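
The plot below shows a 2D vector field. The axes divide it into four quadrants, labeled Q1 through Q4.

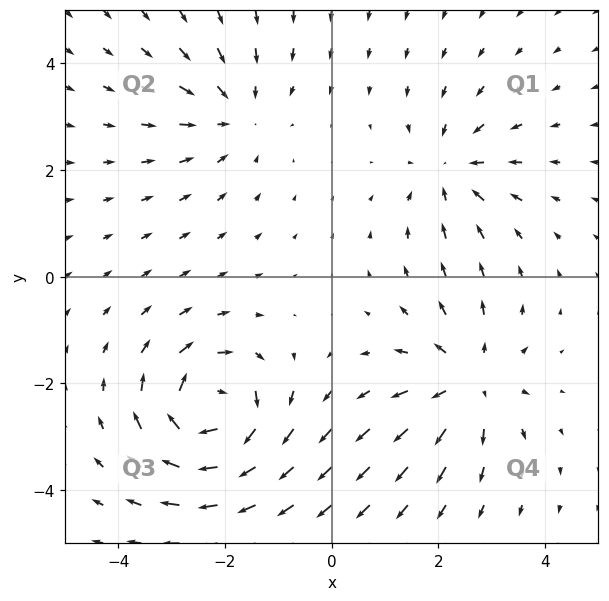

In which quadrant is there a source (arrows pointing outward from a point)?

Q4

The source sits at approximately (2.6, -2.0), which lies in quadrant Q4. The divergence there is about +3, positive as expected for a source.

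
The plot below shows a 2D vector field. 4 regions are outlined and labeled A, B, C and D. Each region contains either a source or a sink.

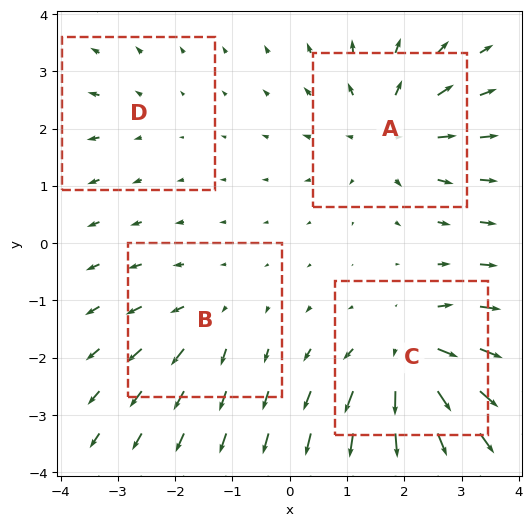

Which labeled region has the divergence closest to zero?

Divergence at each region's feature centre — A: about +5, B: about +3, C: about +7, D: about +2. Region D is closest to zero.

D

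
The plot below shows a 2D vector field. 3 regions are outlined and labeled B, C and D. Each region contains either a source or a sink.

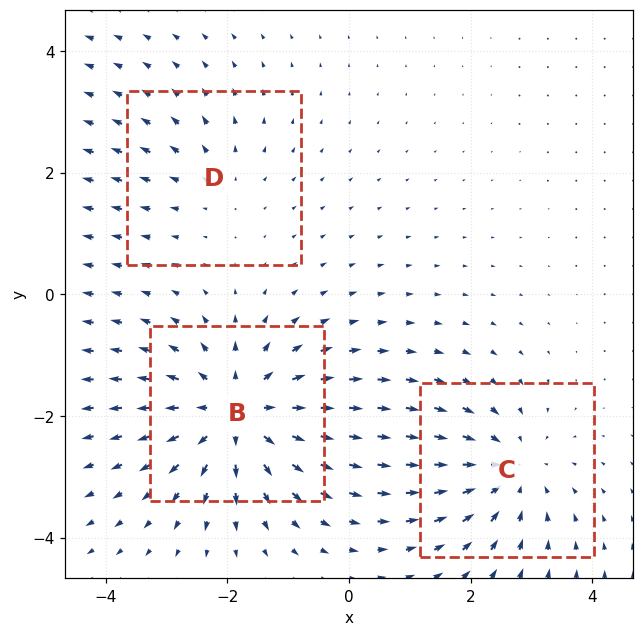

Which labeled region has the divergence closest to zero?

Divergence at each region's feature centre — B: about +5, C: about -3, D: about +2. Region D is closest to zero.

D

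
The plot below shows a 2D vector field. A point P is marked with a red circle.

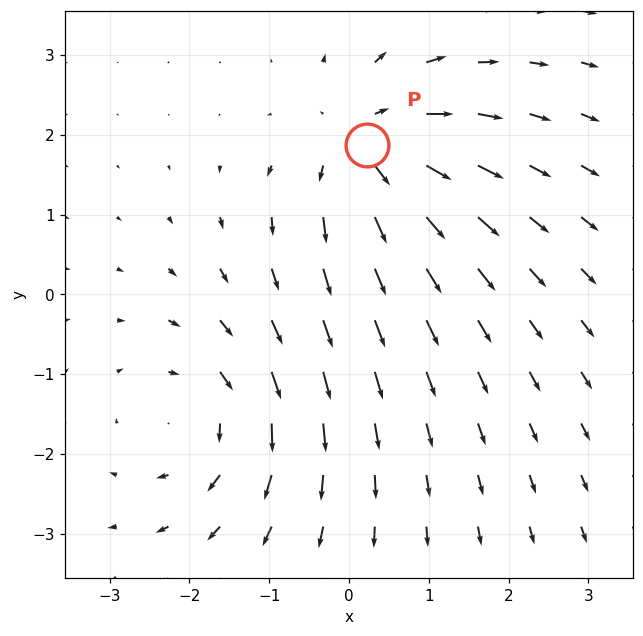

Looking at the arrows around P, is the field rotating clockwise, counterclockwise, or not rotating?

not rotating

Near P at (0.2, 1.9) the arrows show no circulation. The curl there is ≈0.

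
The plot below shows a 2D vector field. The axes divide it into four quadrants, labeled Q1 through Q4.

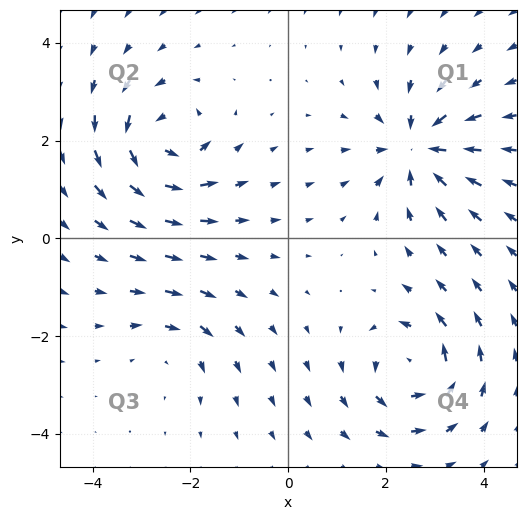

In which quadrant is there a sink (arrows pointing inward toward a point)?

The sink sits at approximately (2.7, 1.8), which lies in quadrant Q1. The divergence there is about -6, negative as expected for a sink.

Q1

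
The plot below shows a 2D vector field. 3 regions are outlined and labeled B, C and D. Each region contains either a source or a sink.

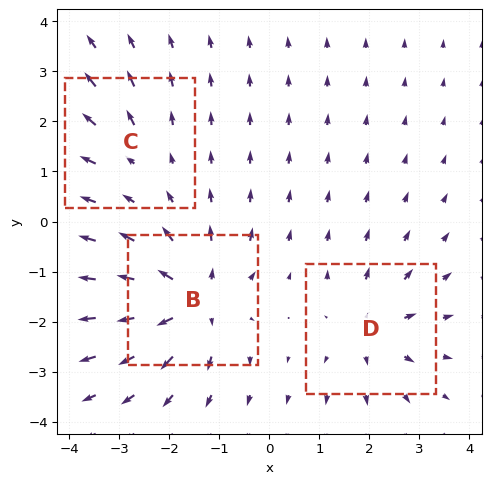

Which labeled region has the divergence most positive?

Divergence at each region's feature centre — B: about +5, C: about +2, D: about +4. Region B is most positive.

B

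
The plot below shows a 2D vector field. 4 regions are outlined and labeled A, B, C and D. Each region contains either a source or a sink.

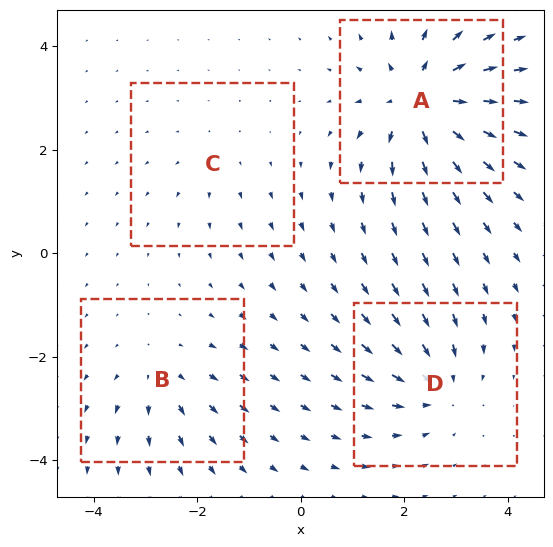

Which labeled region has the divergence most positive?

Divergence at each region's feature centre — A: about +8, B: about +3, C: about +2, D: about -5. Region A is most positive.

A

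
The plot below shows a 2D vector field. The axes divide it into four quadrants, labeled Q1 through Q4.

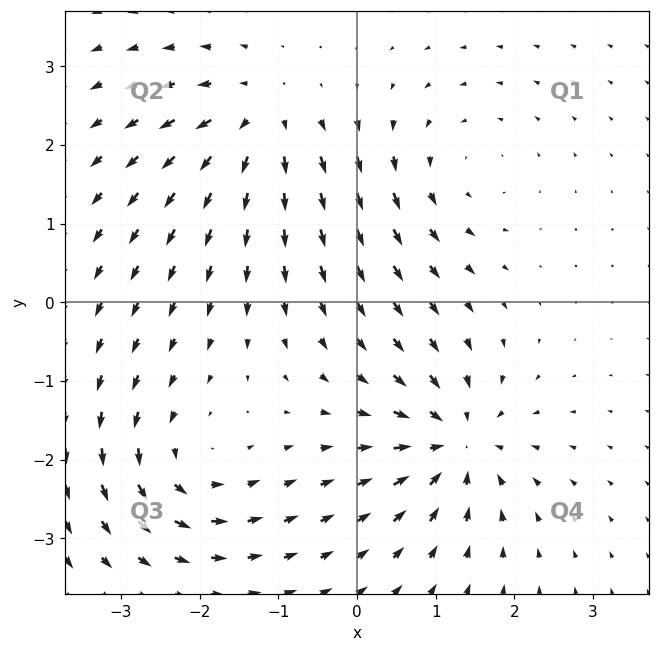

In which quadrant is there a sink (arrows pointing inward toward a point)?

The sink sits at approximately (1.3, -1.8), which lies in quadrant Q4. The divergence there is about -6, negative as expected for a sink.

Q4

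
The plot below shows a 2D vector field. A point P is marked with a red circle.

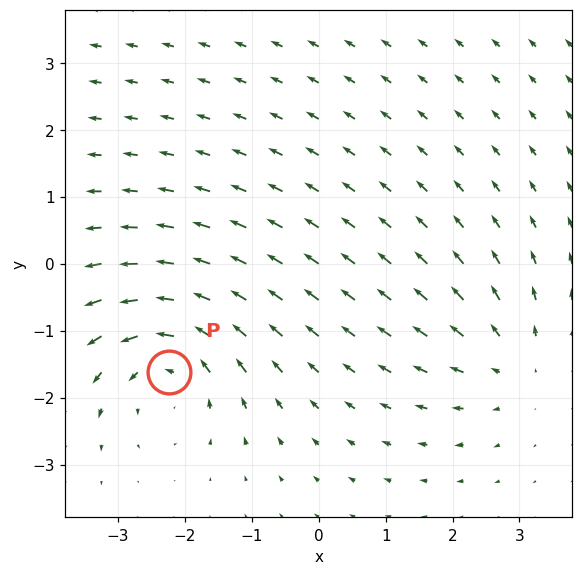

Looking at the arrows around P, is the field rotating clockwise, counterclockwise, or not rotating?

counterclockwise

Near P at (-2.2, -1.6) the arrows circulate counterclockwise. The curl (z-component) there is about +5; positive curl means counterclockwise rotation.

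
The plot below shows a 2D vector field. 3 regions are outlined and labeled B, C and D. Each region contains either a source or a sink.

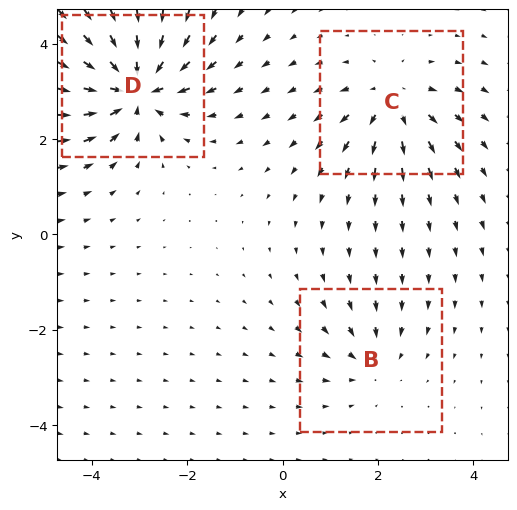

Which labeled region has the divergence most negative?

Divergence at each region's feature centre — B: about -2, C: about +4, D: about -6. Region D is most negative.

D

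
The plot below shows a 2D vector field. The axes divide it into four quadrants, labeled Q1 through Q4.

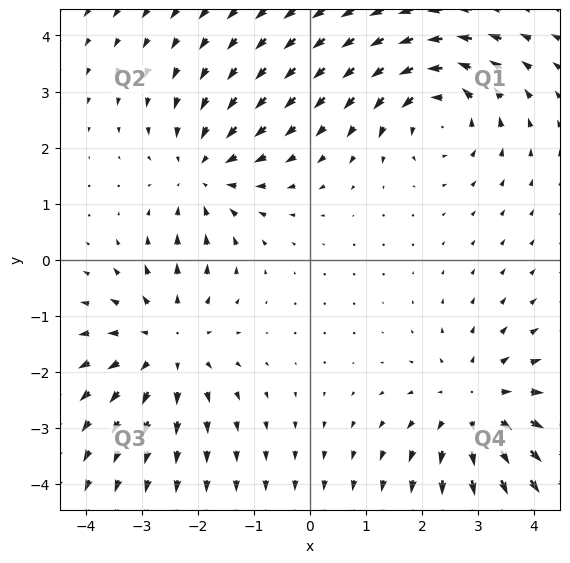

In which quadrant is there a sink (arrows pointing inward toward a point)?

The sink sits at approximately (-1.9, 1.5), which lies in quadrant Q2. The divergence there is about -4, negative as expected for a sink.

Q2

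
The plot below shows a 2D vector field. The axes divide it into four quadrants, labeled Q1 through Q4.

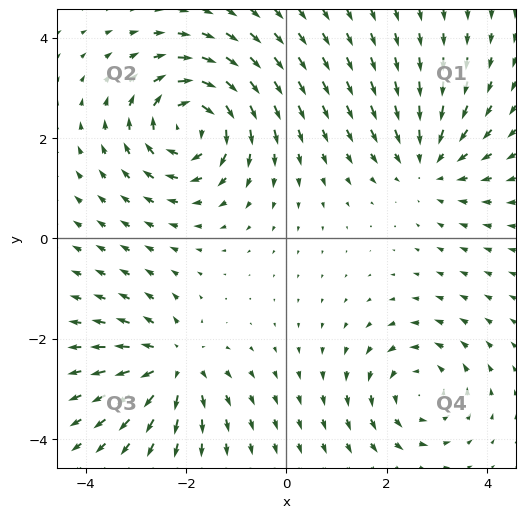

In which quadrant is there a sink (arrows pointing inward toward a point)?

The sink sits at approximately (2.8, 1.5), which lies in quadrant Q1. The divergence there is about -3, negative as expected for a sink.

Q1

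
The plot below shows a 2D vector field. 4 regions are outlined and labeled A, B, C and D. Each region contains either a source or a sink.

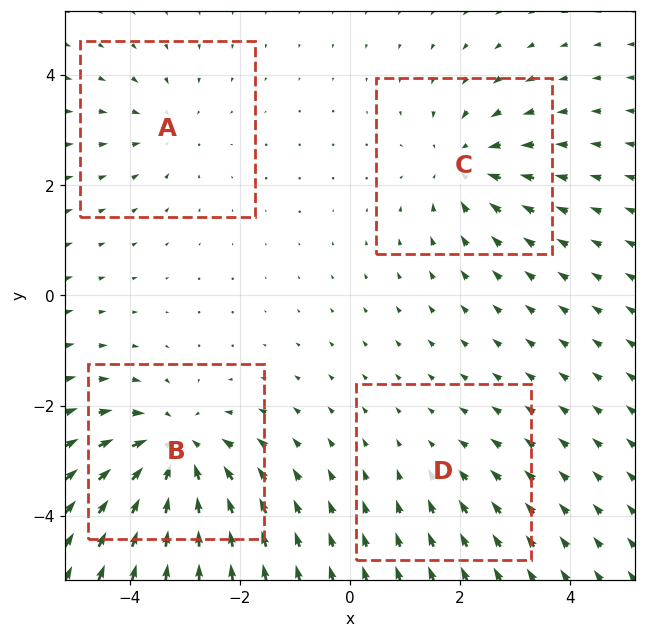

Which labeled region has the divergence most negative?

B

Divergence at each region's feature centre — A: about -3, B: about -7, C: about -4, D: about -2. Region B is most negative.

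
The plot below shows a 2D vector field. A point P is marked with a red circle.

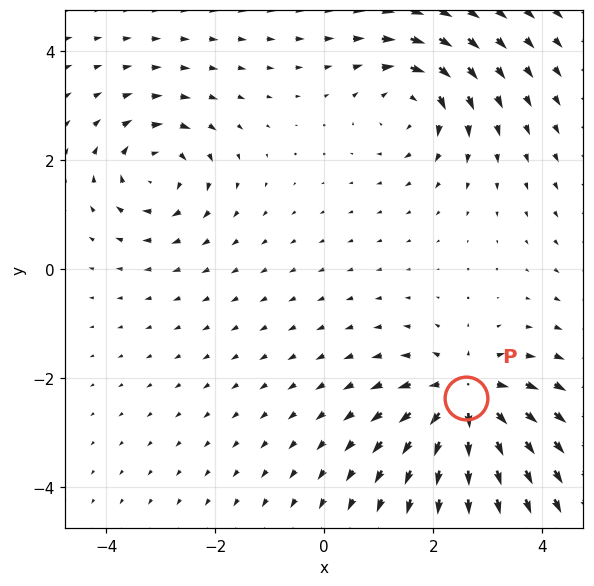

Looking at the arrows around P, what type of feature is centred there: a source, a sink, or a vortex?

At P (2.6, -2.4) the arrows spread outward. Divergence about +5, curl ≈0 — positive divergence with near-zero curl is a source.

source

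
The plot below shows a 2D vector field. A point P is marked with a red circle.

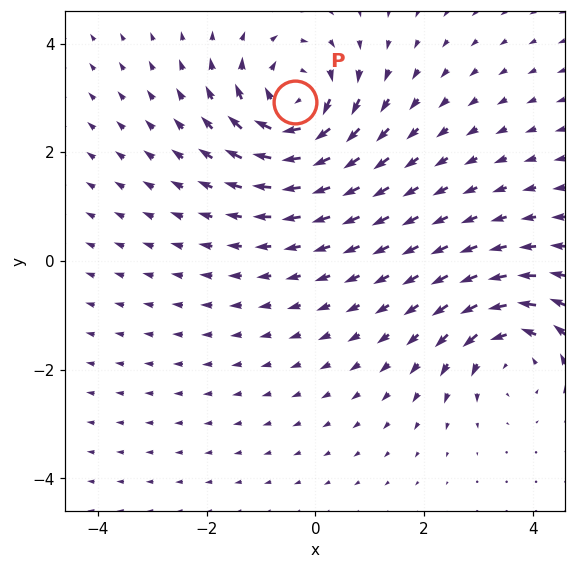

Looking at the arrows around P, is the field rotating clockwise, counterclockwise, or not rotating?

Near P at (-0.4, 2.9) the arrows circulate clockwise. The curl (z-component) there is about -5; negative curl means clockwise rotation.

clockwise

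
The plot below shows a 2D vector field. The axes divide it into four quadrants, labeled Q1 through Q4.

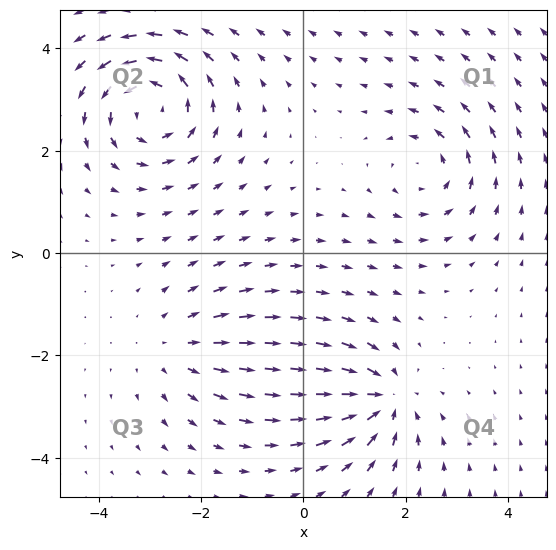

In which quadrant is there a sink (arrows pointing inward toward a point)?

The sink sits at approximately (1.6, -2.9), which lies in quadrant Q4. The divergence there is about -4, negative as expected for a sink.

Q4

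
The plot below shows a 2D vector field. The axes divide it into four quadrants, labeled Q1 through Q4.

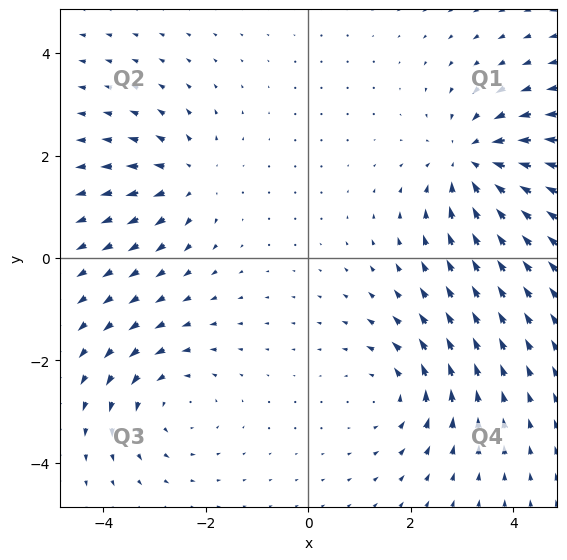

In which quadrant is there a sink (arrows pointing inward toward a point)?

The sink sits at approximately (3.2, 1.9), which lies in quadrant Q1. The divergence there is about -5, negative as expected for a sink.

Q1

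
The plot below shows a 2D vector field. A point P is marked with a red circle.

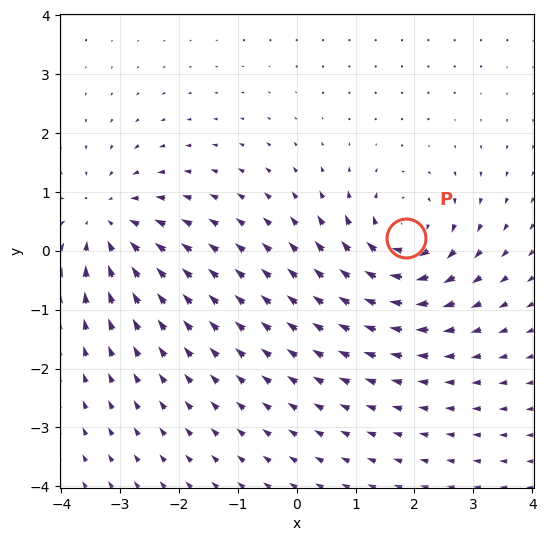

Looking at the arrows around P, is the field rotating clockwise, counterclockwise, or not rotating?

Near P at (1.9, 0.2) the arrows circulate clockwise. The curl (z-component) there is about -5; negative curl means clockwise rotation.

clockwise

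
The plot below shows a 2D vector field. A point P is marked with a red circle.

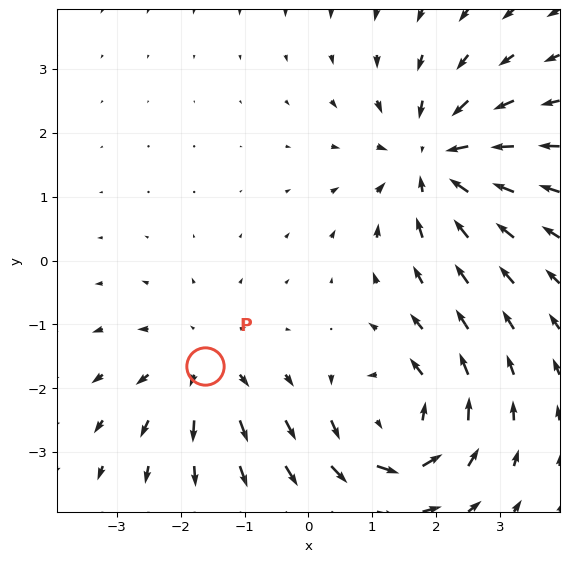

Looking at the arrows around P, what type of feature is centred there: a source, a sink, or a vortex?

At P (-1.6, -1.7) the arrows spread outward. Divergence about +3, curl ≈0 — positive divergence with near-zero curl is a source.

source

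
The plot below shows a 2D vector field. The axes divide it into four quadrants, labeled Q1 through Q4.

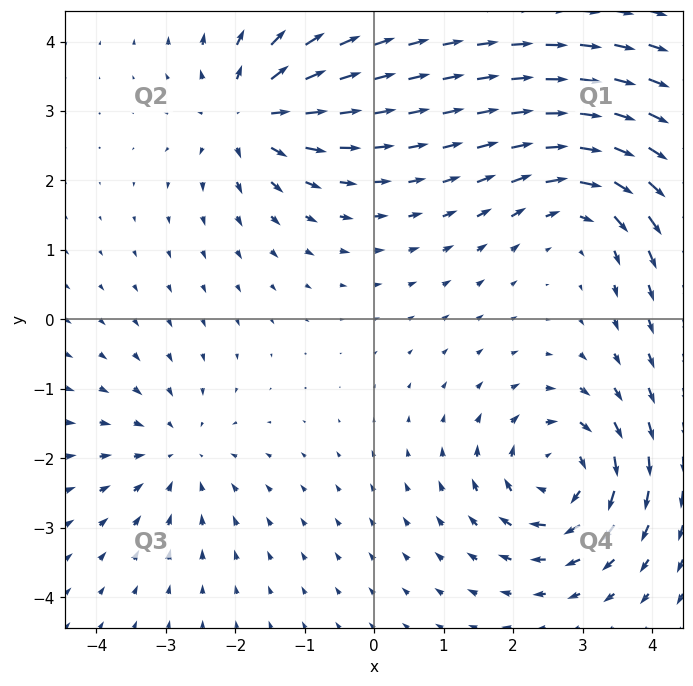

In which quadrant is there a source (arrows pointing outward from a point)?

Q2

The source sits at approximately (-1.8, 3.0), which lies in quadrant Q2. The divergence there is about +6, positive as expected for a source.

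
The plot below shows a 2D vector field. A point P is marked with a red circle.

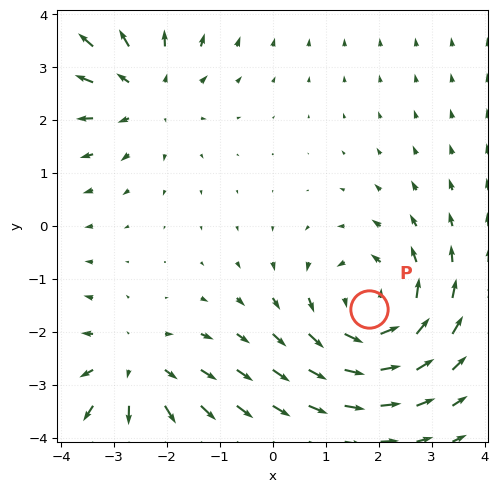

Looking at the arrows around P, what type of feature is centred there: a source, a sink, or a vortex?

At P (1.8, -1.6) the arrows circulate counterclockwise. Divergence ≈0, curl about +4 — near-zero divergence with nonzero curl is a vortex.

vortex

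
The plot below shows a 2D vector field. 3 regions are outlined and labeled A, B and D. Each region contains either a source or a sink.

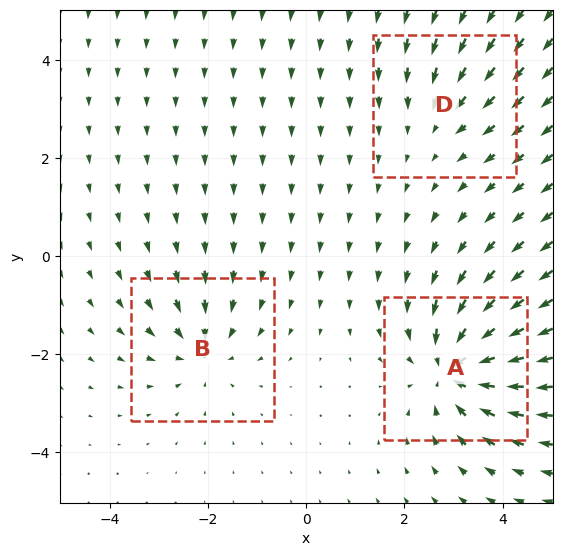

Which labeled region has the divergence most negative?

A

Divergence at each region's feature centre — A: about -6, B: about -4, D: about -2. Region A is most negative.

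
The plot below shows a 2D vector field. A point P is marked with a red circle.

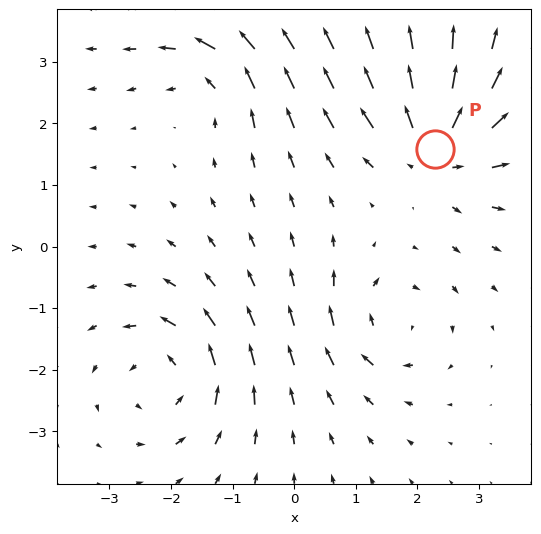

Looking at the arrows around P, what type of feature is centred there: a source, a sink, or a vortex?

At P (2.3, 1.6) the arrows spread outward. Divergence about +5, curl ≈0 — positive divergence with near-zero curl is a source.

source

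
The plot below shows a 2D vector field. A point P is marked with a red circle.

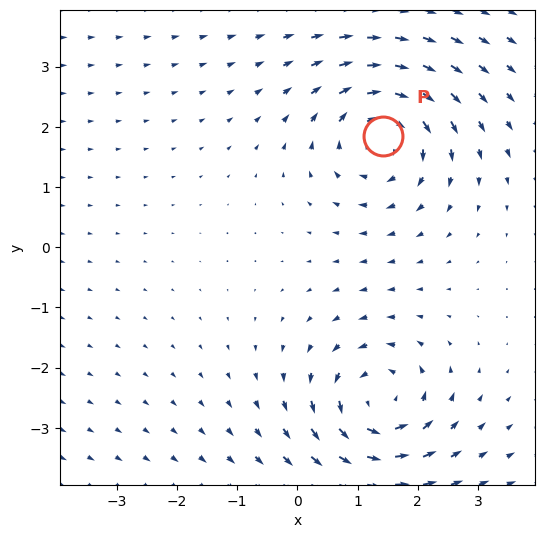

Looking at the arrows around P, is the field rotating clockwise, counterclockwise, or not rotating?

clockwise

Near P at (1.4, 1.9) the arrows circulate clockwise. The curl (z-component) there is about -4; negative curl means clockwise rotation.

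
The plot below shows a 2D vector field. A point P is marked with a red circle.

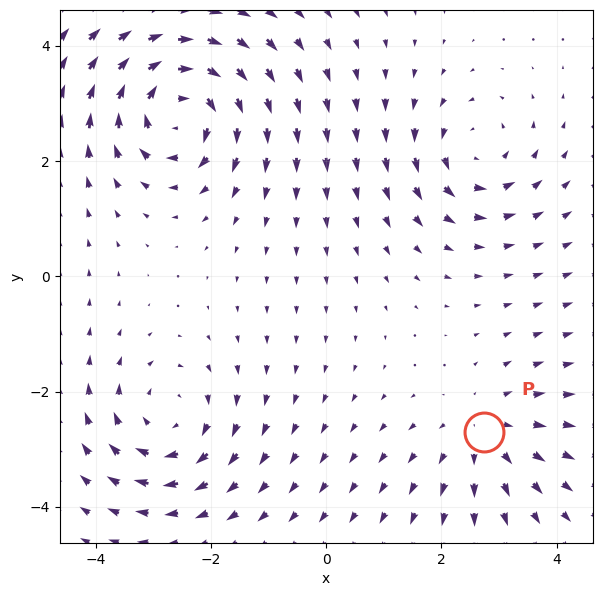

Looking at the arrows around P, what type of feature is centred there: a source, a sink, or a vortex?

At P (2.7, -2.7) the arrows spread outward. Divergence about +3, curl ≈0 — positive divergence with near-zero curl is a source.

source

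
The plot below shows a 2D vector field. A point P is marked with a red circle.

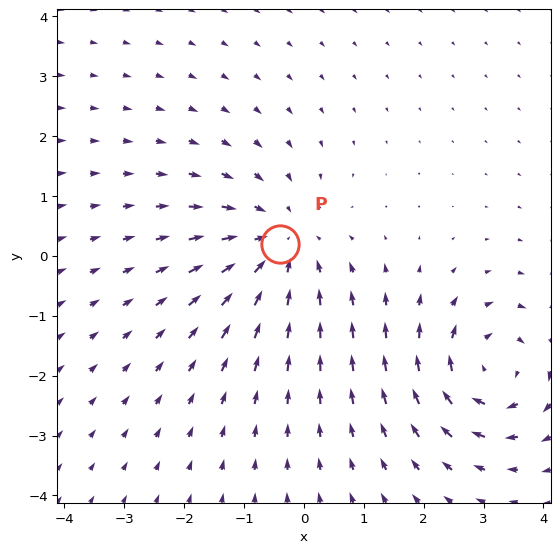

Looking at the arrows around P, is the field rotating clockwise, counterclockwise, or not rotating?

not rotating

Near P at (-0.4, 0.2) the arrows show no circulation. The curl there is ≈0.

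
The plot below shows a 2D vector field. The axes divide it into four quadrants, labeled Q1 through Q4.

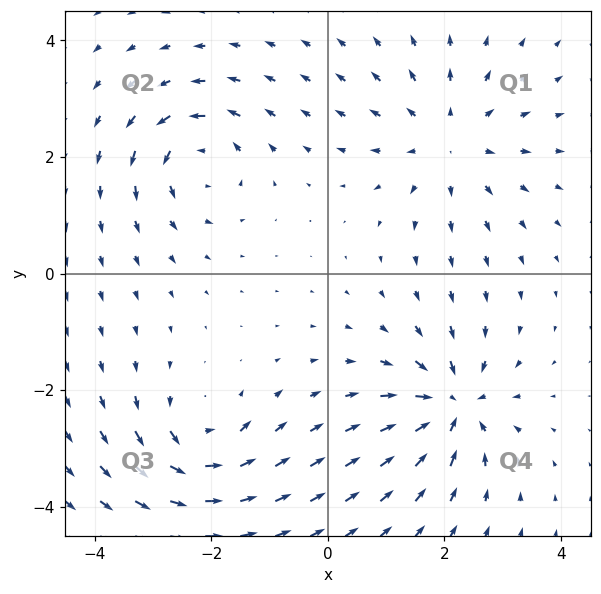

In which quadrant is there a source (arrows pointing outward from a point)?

Q1

The source sits at approximately (2.1, 2.3), which lies in quadrant Q1. The divergence there is about +4, positive as expected for a source.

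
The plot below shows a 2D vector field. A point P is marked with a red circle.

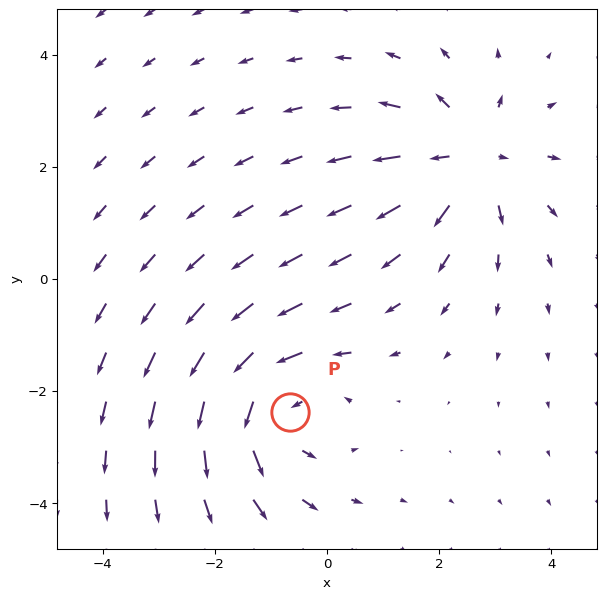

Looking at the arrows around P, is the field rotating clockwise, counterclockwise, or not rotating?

Near P at (-0.7, -2.4) the arrows circulate counterclockwise. The curl (z-component) there is about +4; positive curl means counterclockwise rotation.

counterclockwise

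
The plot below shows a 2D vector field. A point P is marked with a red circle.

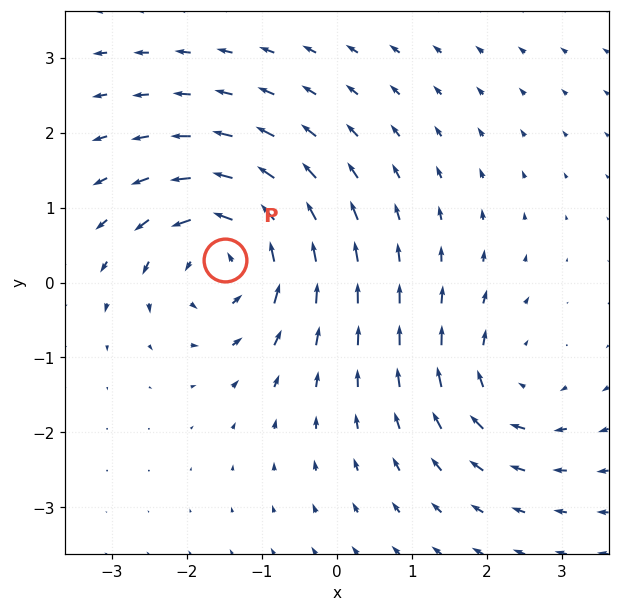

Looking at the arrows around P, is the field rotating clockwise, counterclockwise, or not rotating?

counterclockwise

Near P at (-1.5, 0.3) the arrows circulate counterclockwise. The curl (z-component) there is about +5; positive curl means counterclockwise rotation.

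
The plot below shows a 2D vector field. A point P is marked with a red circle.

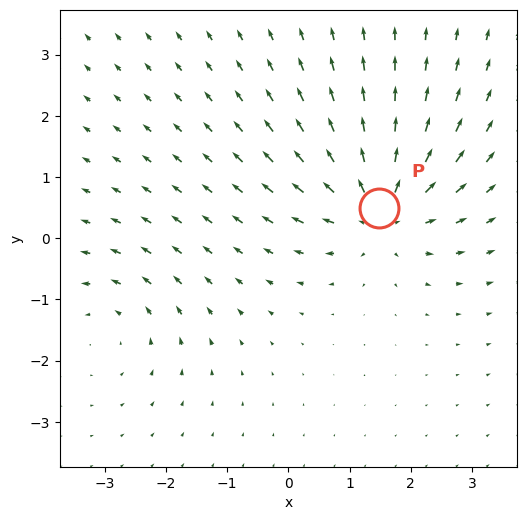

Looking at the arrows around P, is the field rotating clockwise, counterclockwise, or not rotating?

not rotating

Near P at (1.5, 0.5) the arrows show no circulation. The curl there is ≈0.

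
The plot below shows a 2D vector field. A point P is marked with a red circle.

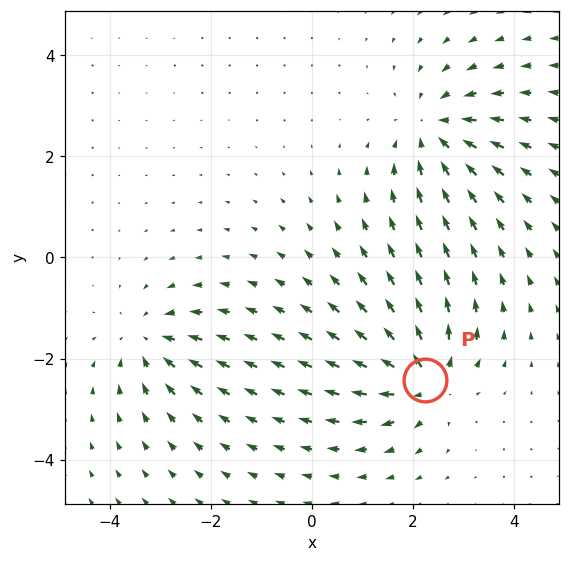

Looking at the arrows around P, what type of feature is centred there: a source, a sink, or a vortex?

At P (2.2, -2.4) the arrows spread outward. Divergence about +6, curl ≈0 — positive divergence with near-zero curl is a source.

source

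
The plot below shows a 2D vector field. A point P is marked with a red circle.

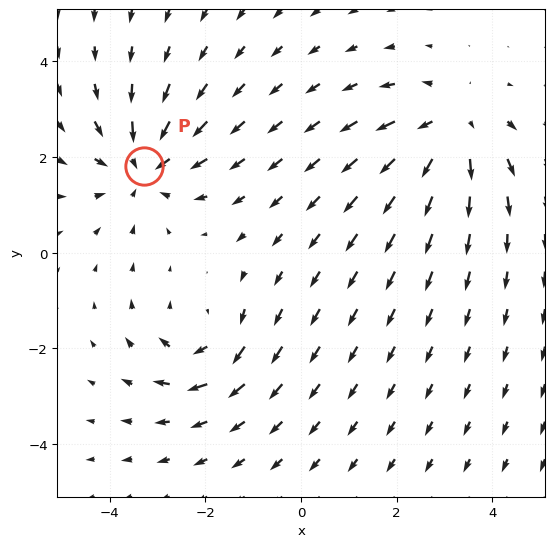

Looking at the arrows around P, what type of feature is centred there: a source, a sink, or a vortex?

At P (-3.3, 1.8) the arrows converge inward. Divergence about -4, curl ≈0 — negative divergence with near-zero curl is a sink.

sink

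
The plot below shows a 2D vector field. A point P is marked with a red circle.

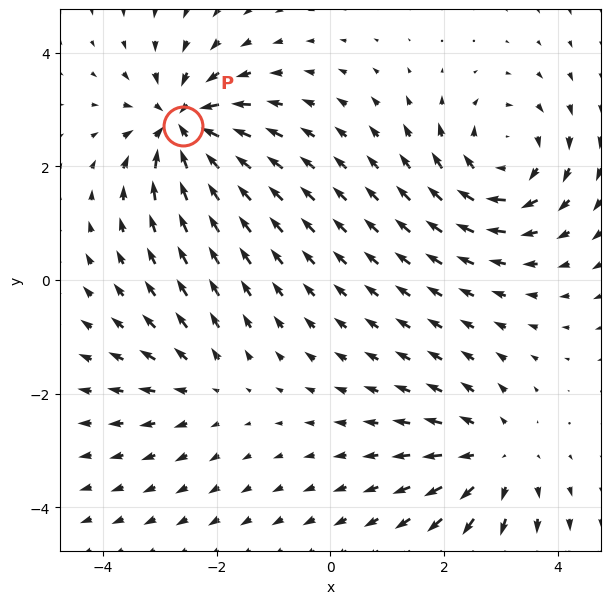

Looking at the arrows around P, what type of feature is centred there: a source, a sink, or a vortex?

At P (-2.6, 2.7) the arrows converge inward. Divergence about -7, curl ≈0 — negative divergence with near-zero curl is a sink.

sink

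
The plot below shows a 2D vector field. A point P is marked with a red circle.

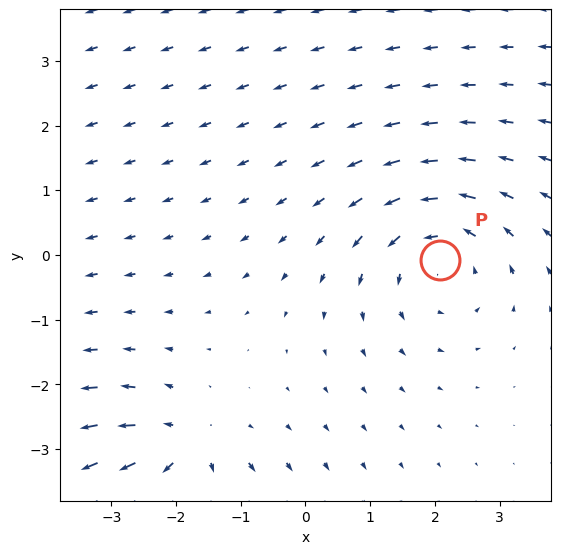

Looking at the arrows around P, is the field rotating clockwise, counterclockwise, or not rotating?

counterclockwise

Near P at (2.1, -0.1) the arrows circulate counterclockwise. The curl (z-component) there is about +3; positive curl means counterclockwise rotation.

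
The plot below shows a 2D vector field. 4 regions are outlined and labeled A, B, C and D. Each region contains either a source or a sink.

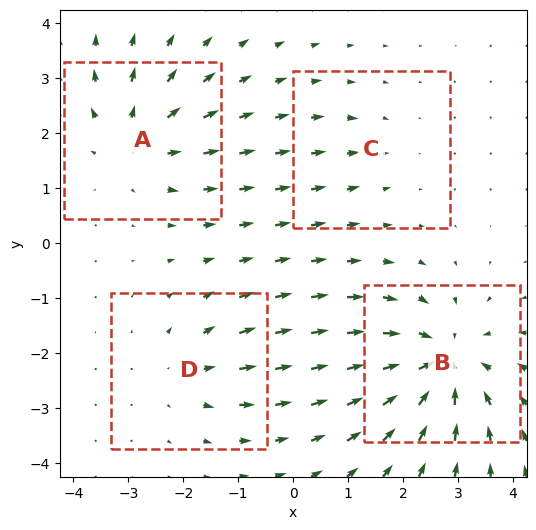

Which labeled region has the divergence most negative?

B

Divergence at each region's feature centre — A: about +4, B: about -6, C: about -2, D: about +3. Region B is most negative.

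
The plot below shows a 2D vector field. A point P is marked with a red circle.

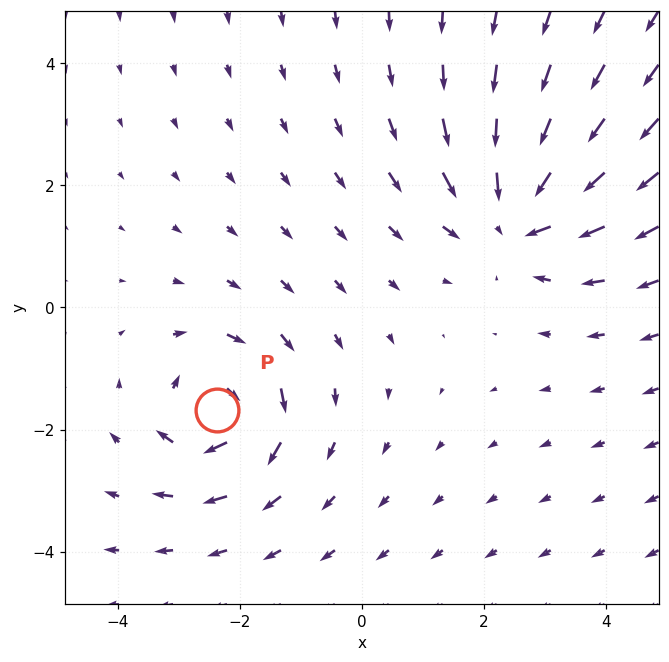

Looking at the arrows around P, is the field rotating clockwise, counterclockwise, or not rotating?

clockwise

Near P at (-2.4, -1.7) the arrows circulate clockwise. The curl (z-component) there is about -4; negative curl means clockwise rotation.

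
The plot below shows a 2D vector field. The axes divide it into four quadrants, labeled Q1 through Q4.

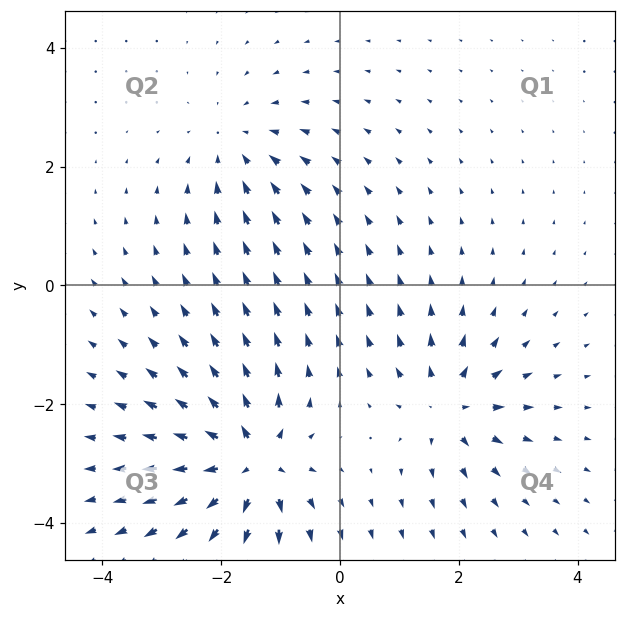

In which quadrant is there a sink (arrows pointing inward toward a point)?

Q2

The sink sits at approximately (-1.8, 2.4), which lies in quadrant Q2. The divergence there is about -3, negative as expected for a sink.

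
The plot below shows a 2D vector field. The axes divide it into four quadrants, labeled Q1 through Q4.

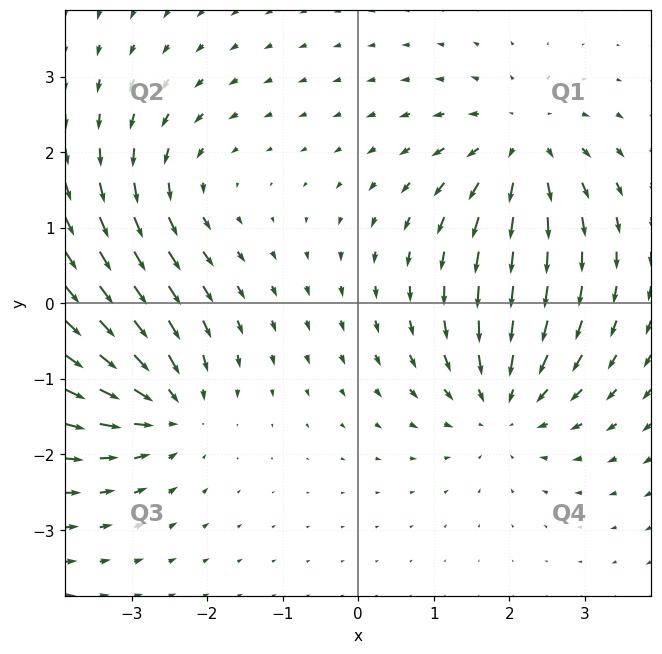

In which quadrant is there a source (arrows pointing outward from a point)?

Q1

The source sits at approximately (2.2, 2.1), which lies in quadrant Q1. The divergence there is about +5, positive as expected for a source.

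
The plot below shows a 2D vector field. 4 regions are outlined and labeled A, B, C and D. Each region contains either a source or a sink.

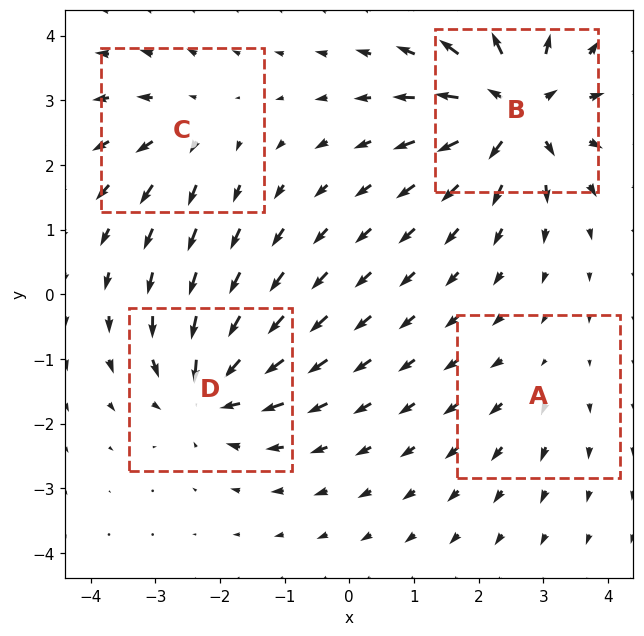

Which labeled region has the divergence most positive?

Divergence at each region's feature centre — A: about +2, B: about +8, C: about +4, D: about -6. Region B is most positive.

B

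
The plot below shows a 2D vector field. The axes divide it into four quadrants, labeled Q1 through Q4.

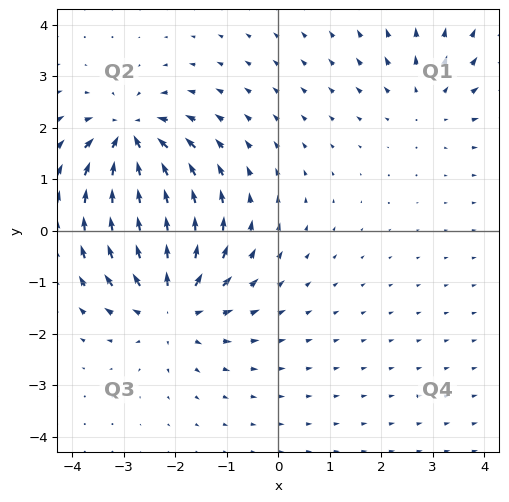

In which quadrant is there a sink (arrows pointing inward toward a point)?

The sink sits at approximately (-2.9, 1.7), which lies in quadrant Q2. The divergence there is about -6, negative as expected for a sink.

Q2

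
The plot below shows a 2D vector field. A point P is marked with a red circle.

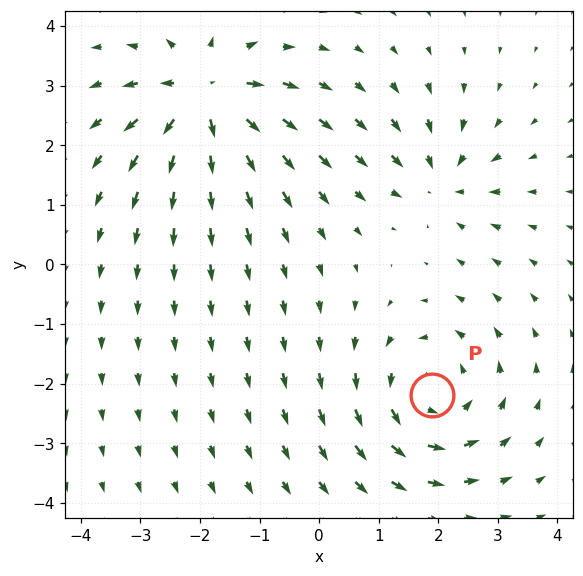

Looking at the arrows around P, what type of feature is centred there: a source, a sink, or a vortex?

vortex

At P (1.9, -2.2) the arrows circulate counterclockwise. Divergence ≈0, curl about +4 — near-zero divergence with nonzero curl is a vortex.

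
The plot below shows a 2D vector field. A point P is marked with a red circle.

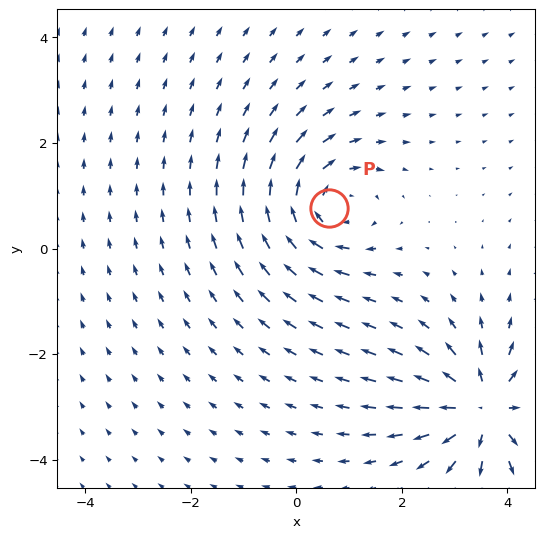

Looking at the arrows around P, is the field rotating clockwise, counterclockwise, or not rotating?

clockwise

Near P at (0.6, 0.8) the arrows circulate clockwise. The curl (z-component) there is about -4; negative curl means clockwise rotation.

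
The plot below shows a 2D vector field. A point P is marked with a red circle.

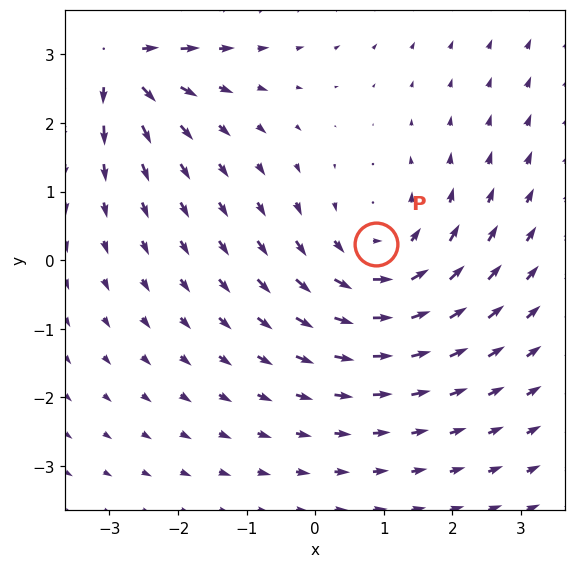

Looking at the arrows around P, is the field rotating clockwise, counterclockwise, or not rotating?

counterclockwise

Near P at (0.9, 0.2) the arrows circulate counterclockwise. The curl (z-component) there is about +3; positive curl means counterclockwise rotation.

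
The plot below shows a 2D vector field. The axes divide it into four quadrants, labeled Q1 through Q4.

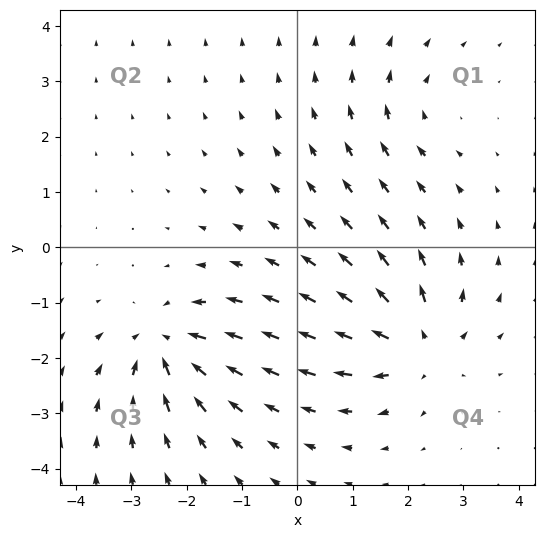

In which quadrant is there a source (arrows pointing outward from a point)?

The source sits at approximately (2.2, -1.8), which lies in quadrant Q4. The divergence there is about +5, positive as expected for a source.

Q4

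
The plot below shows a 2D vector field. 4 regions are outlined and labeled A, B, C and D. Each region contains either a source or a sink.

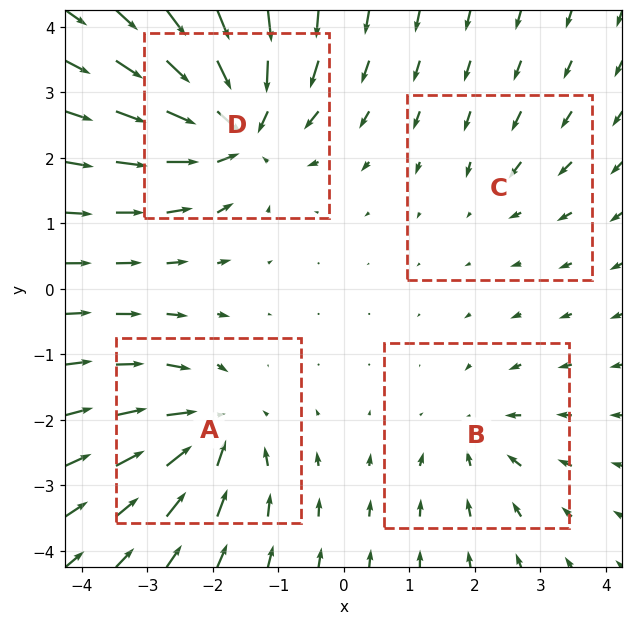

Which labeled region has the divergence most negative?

Divergence at each region's feature centre — A: about -6, B: about -4, C: about -2, D: about -8. Region D is most negative.

D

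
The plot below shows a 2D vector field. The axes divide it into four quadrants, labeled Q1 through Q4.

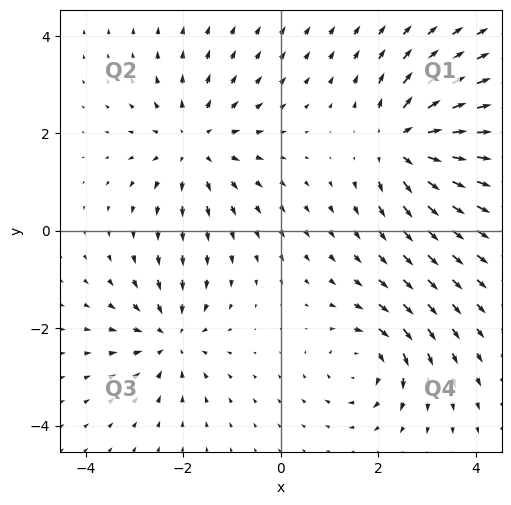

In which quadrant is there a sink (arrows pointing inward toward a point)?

Q3

The sink sits at approximately (-2.3, -2.2), which lies in quadrant Q3. The divergence there is about -5, negative as expected for a sink.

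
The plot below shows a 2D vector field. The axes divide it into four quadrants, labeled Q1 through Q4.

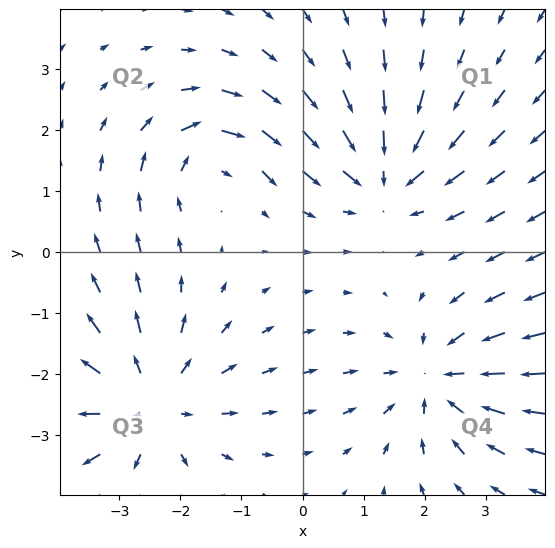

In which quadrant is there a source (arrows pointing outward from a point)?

Q3

The source sits at approximately (-2.5, -2.5), which lies in quadrant Q3. The divergence there is about +4, positive as expected for a source.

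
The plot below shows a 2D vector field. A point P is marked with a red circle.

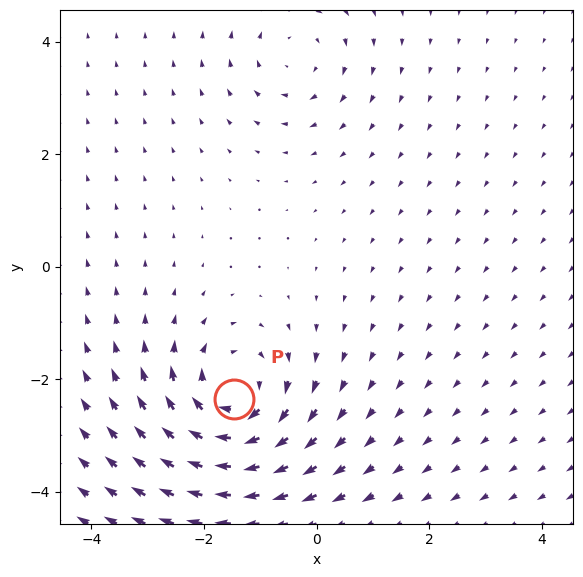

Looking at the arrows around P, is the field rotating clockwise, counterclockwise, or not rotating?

Near P at (-1.5, -2.3) the arrows circulate clockwise. The curl (z-component) there is about -5; negative curl means clockwise rotation.

clockwise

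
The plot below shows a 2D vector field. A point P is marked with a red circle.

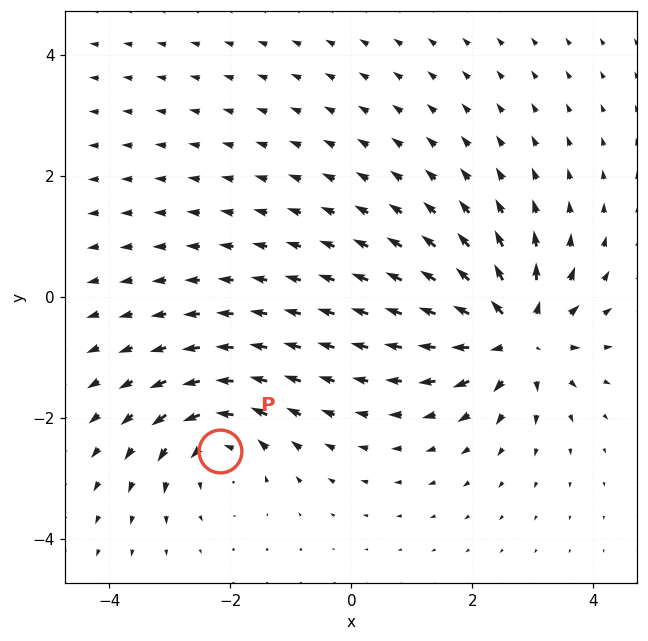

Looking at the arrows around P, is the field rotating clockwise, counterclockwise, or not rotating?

Near P at (-2.2, -2.5) the arrows circulate counterclockwise. The curl (z-component) there is about +4; positive curl means counterclockwise rotation.

counterclockwise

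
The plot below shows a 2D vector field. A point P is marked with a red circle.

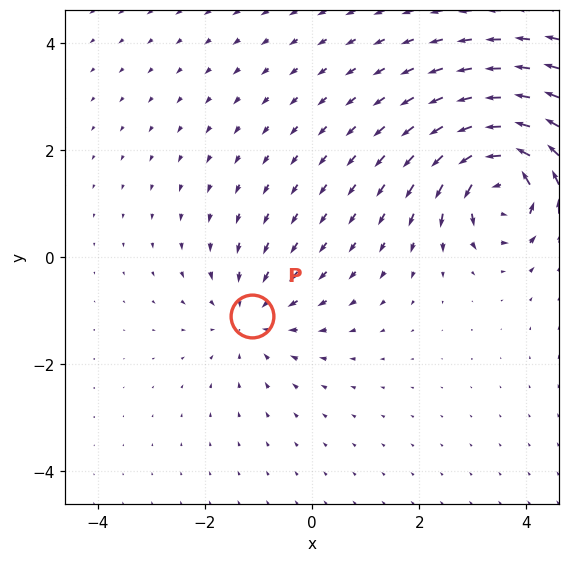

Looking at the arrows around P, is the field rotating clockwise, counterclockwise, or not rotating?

not rotating

Near P at (-1.1, -1.1) the arrows show no circulation. The curl there is ≈0.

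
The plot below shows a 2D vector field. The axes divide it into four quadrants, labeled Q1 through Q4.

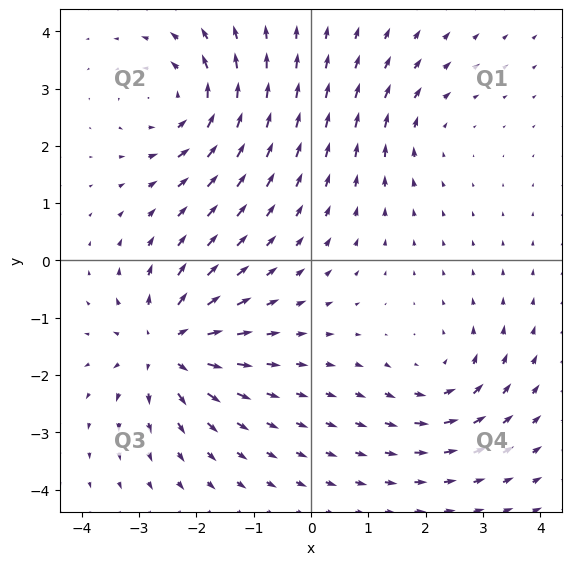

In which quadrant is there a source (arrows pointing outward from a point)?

The source sits at approximately (-2.5, -1.5), which lies in quadrant Q3. The divergence there is about +6, positive as expected for a source.

Q3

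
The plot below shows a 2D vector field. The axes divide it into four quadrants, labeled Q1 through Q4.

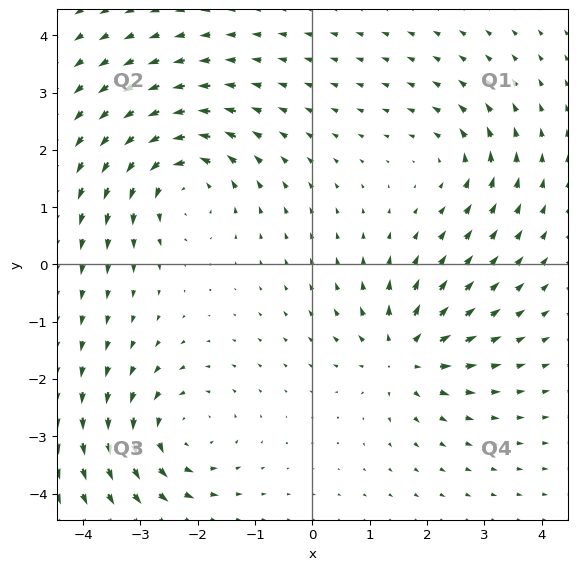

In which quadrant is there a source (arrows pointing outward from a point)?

Q4

The source sits at approximately (1.6, -1.6), which lies in quadrant Q4. The divergence there is about +5, positive as expected for a source.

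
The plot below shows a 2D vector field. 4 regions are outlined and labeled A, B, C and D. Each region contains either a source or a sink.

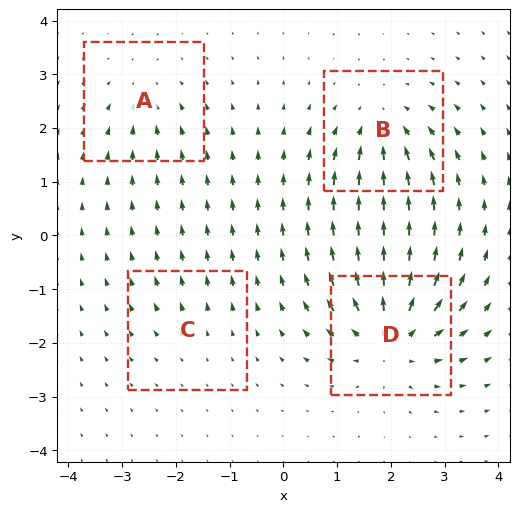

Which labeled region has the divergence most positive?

Divergence at each region's feature centre — A: about -4, B: about -6, C: about +2, D: about +8. Region D is most positive.

D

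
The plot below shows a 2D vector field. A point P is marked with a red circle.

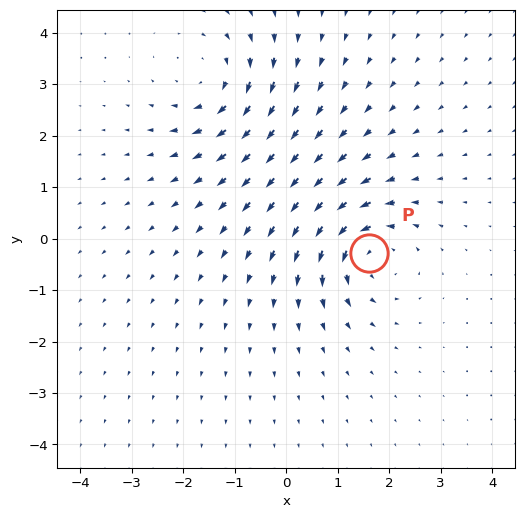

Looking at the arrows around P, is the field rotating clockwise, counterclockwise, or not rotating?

counterclockwise

Near P at (1.6, -0.3) the arrows circulate counterclockwise. The curl (z-component) there is about +6; positive curl means counterclockwise rotation.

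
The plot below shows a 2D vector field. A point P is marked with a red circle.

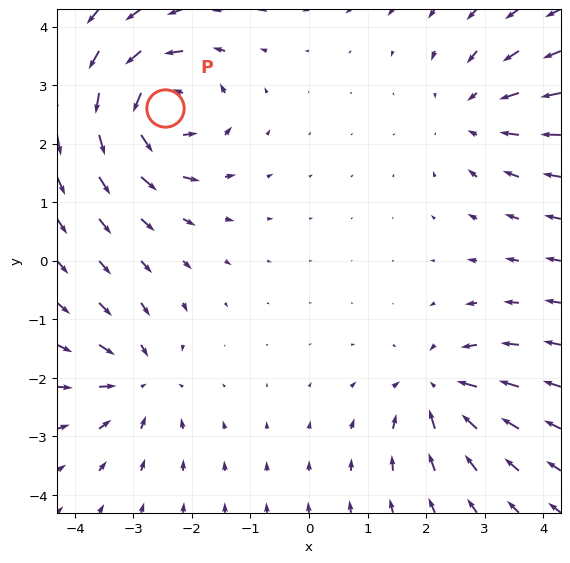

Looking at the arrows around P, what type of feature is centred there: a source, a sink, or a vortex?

vortex

At P (-2.5, 2.6) the arrows circulate counterclockwise. Divergence ≈0, curl about +7 — near-zero divergence with nonzero curl is a vortex.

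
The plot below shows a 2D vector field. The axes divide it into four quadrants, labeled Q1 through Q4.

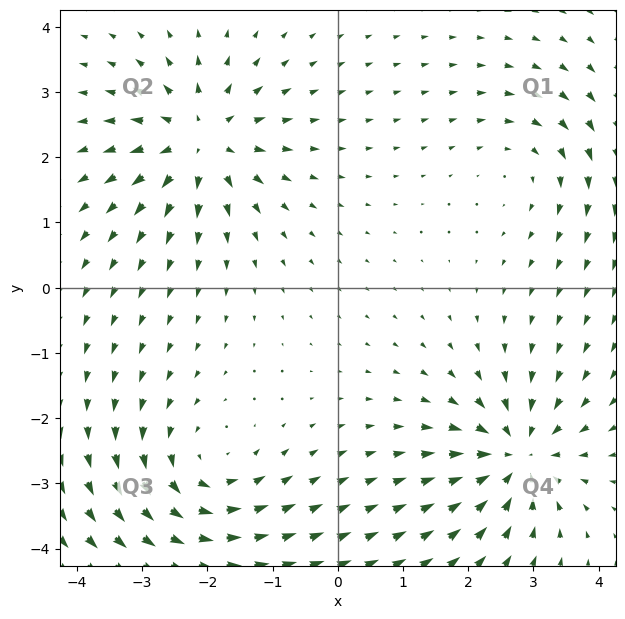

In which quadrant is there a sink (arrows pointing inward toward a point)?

The sink sits at approximately (2.7, -2.6), which lies in quadrant Q4. The divergence there is about -7, negative as expected for a sink.

Q4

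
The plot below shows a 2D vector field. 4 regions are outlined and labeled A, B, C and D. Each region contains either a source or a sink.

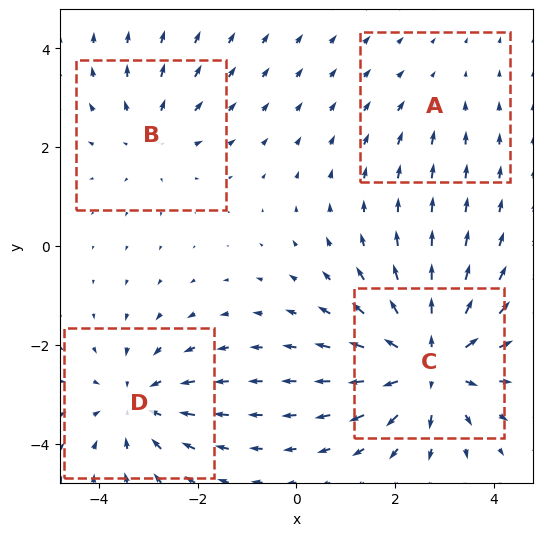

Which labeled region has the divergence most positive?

C

Divergence at each region's feature centre — A: about -2, B: about +3, C: about +7, D: about -4. Region C is most positive.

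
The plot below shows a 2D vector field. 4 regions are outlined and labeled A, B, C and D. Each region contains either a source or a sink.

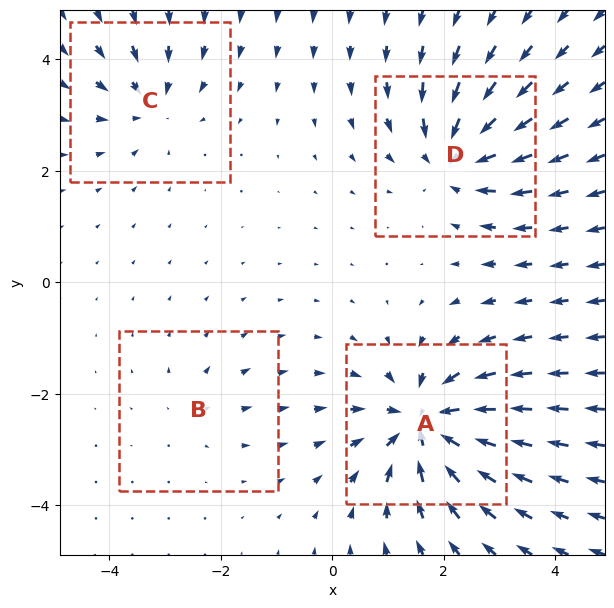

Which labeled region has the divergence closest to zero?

Divergence at each region's feature centre — A: about -8, B: about +2, C: about -4, D: about -6. Region B is closest to zero.

B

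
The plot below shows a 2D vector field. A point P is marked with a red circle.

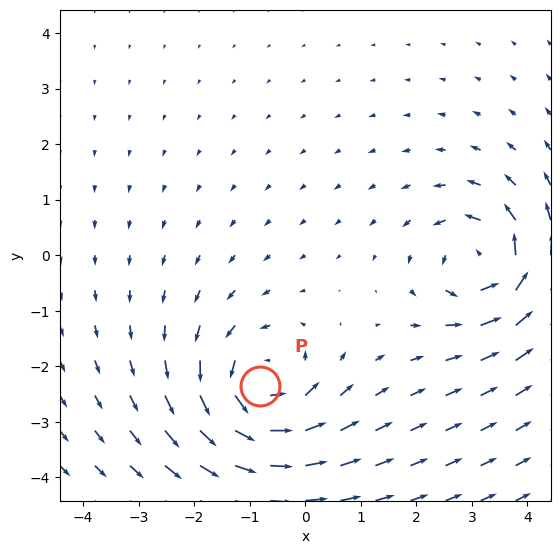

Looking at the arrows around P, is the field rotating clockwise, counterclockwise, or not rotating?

counterclockwise

Near P at (-0.8, -2.4) the arrows circulate counterclockwise. The curl (z-component) there is about +5; positive curl means counterclockwise rotation.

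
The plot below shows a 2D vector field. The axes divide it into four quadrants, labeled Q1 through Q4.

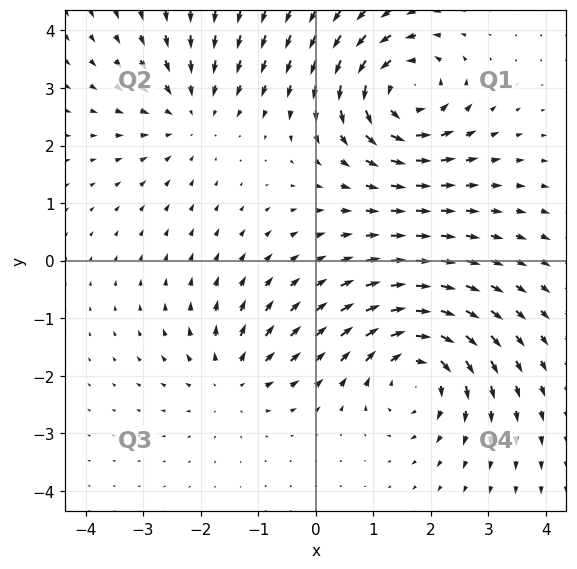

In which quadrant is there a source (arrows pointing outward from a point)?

The source sits at approximately (-1.5, -2.1), which lies in quadrant Q3. The divergence there is about +3, positive as expected for a source.

Q3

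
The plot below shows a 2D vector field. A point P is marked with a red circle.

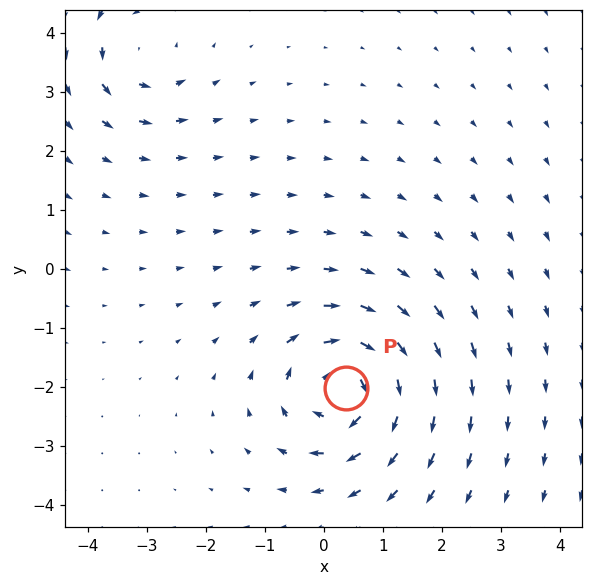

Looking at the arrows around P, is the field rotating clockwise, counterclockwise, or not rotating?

Near P at (0.4, -2.0) the arrows circulate clockwise. The curl (z-component) there is about -6; negative curl means clockwise rotation.

clockwise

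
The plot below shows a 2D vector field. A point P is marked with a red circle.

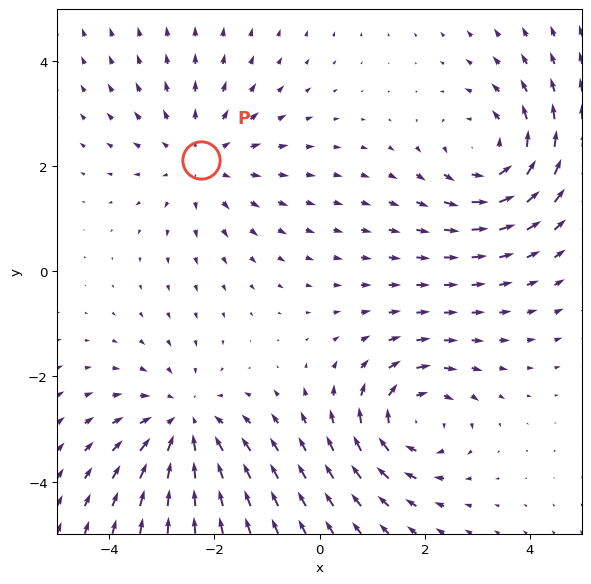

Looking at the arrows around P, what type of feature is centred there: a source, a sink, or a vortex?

source

At P (-2.3, 2.1) the arrows spread outward. Divergence about +3, curl ≈0 — positive divergence with near-zero curl is a source.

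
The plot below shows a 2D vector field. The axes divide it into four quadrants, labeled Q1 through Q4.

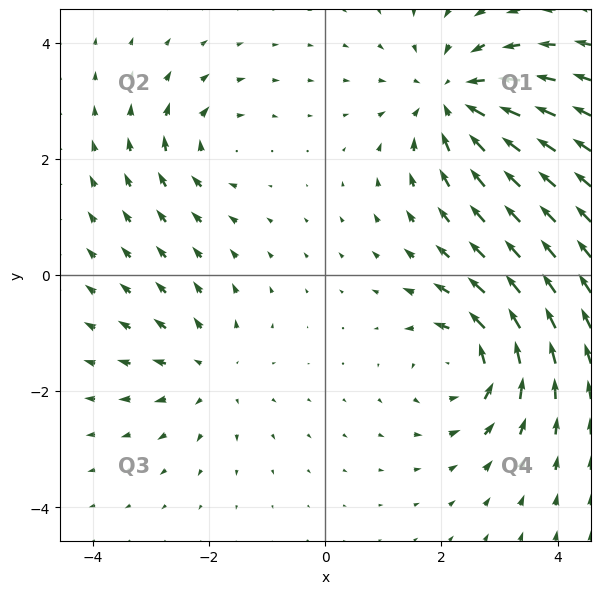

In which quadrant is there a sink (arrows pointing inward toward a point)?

The sink sits at approximately (2.2, 3.0), which lies in quadrant Q1. The divergence there is about -5, negative as expected for a sink.

Q1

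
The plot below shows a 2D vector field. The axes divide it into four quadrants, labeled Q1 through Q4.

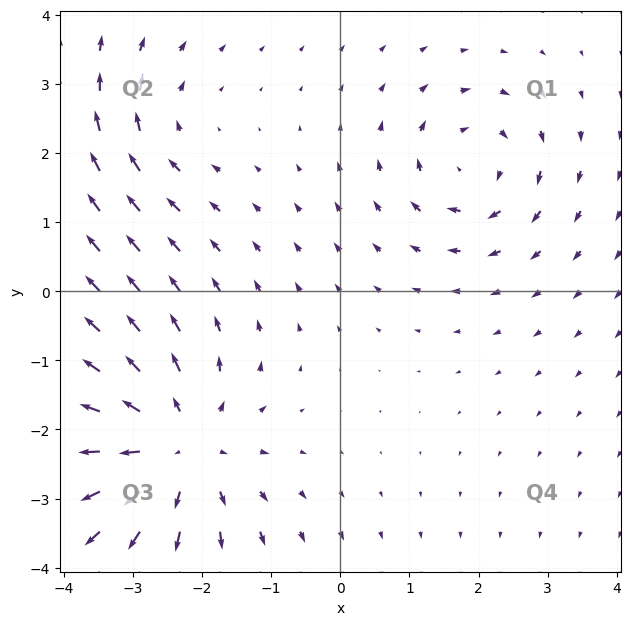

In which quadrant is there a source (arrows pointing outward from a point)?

The source sits at approximately (-2.4, -2.3), which lies in quadrant Q3. The divergence there is about +4, positive as expected for a source.

Q3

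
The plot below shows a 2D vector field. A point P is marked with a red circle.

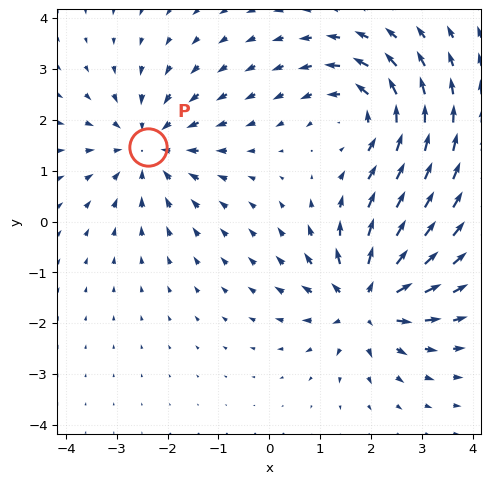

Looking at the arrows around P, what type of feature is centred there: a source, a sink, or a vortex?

At P (-2.4, 1.5) the arrows converge inward. Divergence about -4, curl ≈0 — negative divergence with near-zero curl is a sink.

sink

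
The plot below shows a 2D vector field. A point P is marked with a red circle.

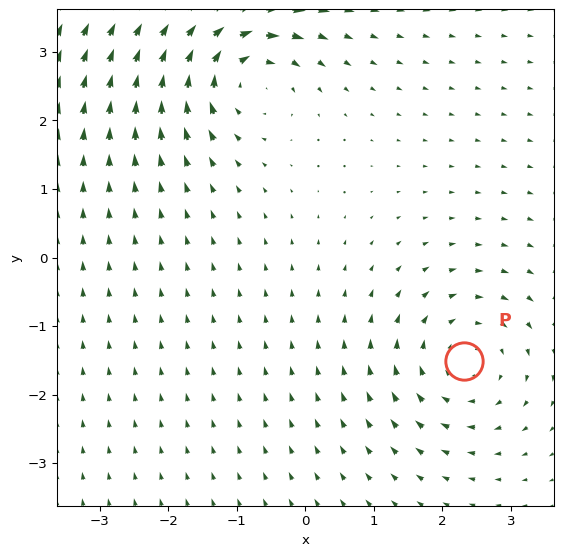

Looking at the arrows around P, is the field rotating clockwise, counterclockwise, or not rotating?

Near P at (2.3, -1.5) the arrows circulate clockwise. The curl (z-component) there is about -3; negative curl means clockwise rotation.

clockwise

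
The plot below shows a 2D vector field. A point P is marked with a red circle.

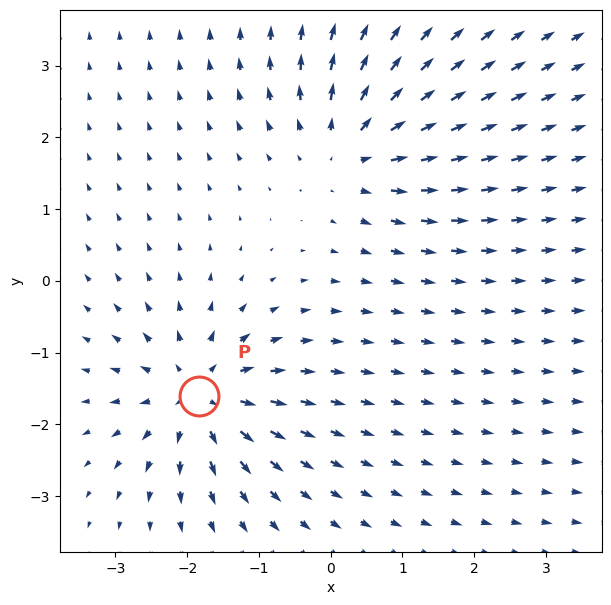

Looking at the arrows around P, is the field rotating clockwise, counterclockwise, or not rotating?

Near P at (-1.8, -1.6) the arrows show no circulation. The curl there is ≈0.

not rotating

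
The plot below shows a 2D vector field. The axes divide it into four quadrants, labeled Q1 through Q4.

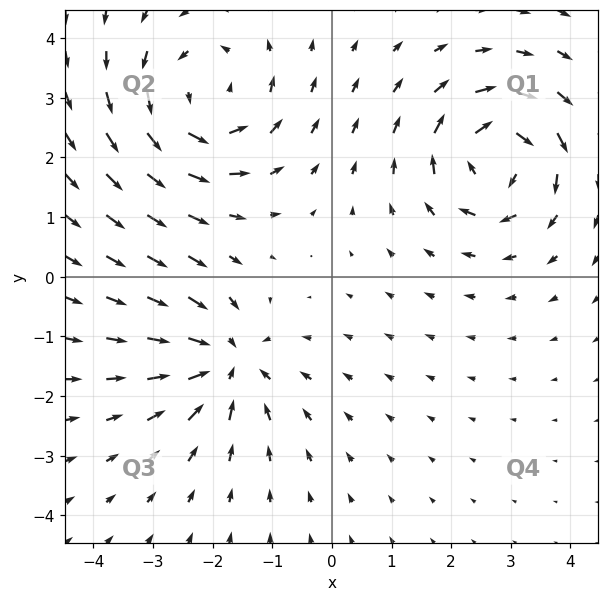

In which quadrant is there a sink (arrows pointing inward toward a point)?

The sink sits at approximately (-1.8, -1.5), which lies in quadrant Q3. The divergence there is about -4, negative as expected for a sink.

Q3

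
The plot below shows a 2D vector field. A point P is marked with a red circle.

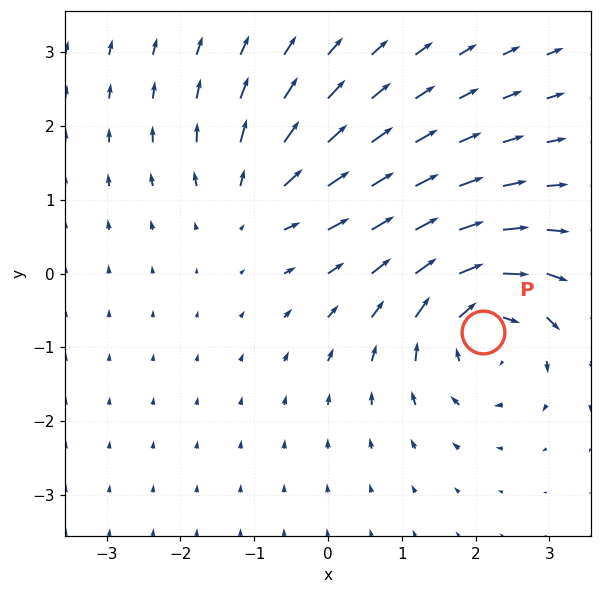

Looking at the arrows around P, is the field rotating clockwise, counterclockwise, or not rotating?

Near P at (2.1, -0.8) the arrows circulate clockwise. The curl (z-component) there is about -6; negative curl means clockwise rotation.

clockwise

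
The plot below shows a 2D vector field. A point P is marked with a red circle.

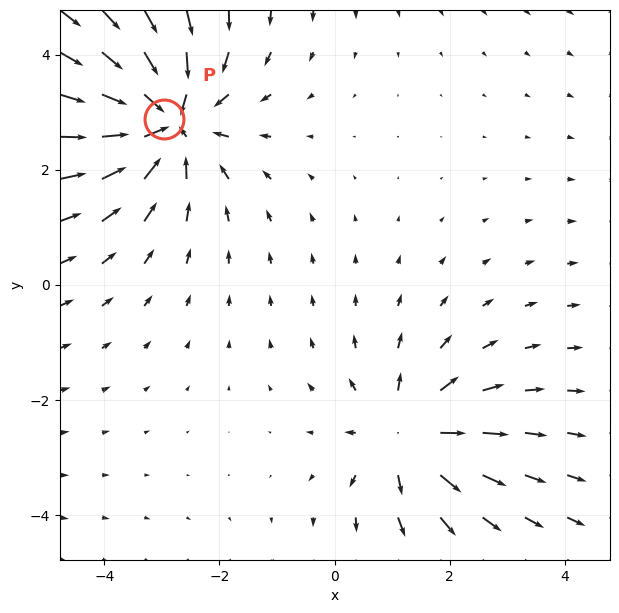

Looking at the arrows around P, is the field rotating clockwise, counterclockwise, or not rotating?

Near P at (-3.0, 2.9) the arrows show no circulation. The curl there is ≈0.

not rotating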